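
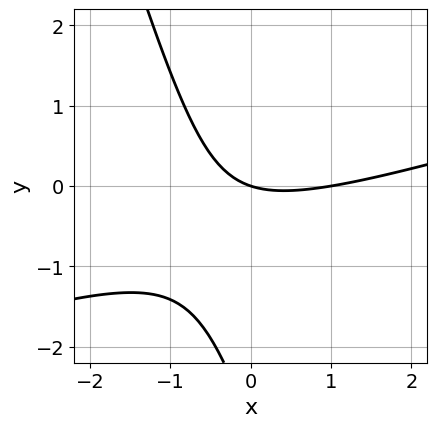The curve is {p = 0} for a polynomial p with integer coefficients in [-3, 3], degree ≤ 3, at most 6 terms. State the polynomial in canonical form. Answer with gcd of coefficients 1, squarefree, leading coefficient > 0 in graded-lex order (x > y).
x^2 - 3*x*y - y^2 - x - 3*y

The degree is 2 — no degree-1 curve has this shape.
From the visible intercepts: the x-axis gridline crossings are at x ∈ {0, 1}; one y-axis crossing is at y = 0.
The integer polynomial consistent with all of this is the stated p.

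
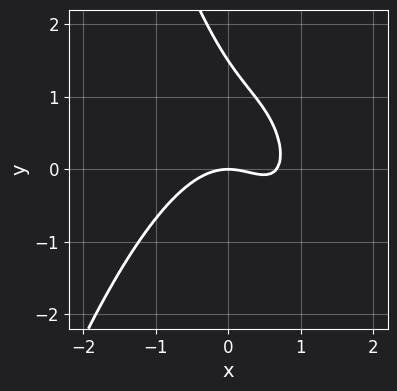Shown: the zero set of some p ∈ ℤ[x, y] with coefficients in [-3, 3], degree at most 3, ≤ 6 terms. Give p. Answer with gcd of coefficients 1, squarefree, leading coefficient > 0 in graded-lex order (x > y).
First, deg p = 3.
Next, reading off the gridlines: one x-axis crossing is at x = 0; it meets the y-axis at y = 0 (among the integer gridlines).
Finally, these observations pin down the coefficients.

3*x^3 - 2*x^2 + 3*x*y + 2*y^2 - 3*y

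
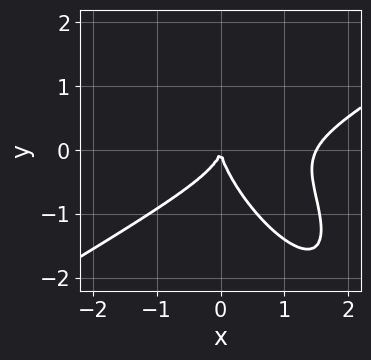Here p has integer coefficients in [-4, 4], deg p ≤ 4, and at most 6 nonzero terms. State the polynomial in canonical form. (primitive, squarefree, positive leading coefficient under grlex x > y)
2*x^3 - x^2*y - 3*x*y^2 - 2*y^3 - 3*x^2

1. deg p = 3. No degree-2 curve has this shape.
2. From the axis intercepts and sections: one y-axis crossing is at y = 0; it crosses the x-axis at the gridline x = 0.
3. Together with the visible shape, these determine p as stated.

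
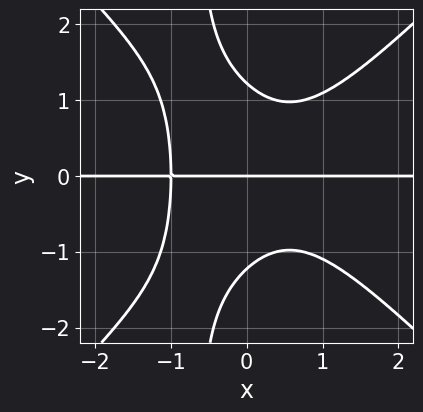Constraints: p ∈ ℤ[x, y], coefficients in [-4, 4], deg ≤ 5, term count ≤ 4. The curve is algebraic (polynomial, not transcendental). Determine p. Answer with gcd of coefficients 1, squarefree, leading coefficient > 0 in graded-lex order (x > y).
First, the degree is 4 — a generic line meets the curve in up to 4 points.
Then, checking where it meets the axes: every point of the x-axis in the box is on the curve; it meets the y-axis at y = 0 (among the integer gridlines).
Finally, assembling these constraints gives the stated polynomial.

3*x^3*y - 3*x*y^3 - 2*y^3 + 3*y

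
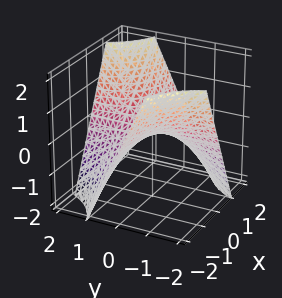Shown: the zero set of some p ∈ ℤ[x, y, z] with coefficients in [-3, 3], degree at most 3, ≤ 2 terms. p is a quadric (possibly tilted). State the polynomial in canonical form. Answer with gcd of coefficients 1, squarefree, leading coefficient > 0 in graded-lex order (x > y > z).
The degree is 2 — no degree-1 surface has this shape.
Observable constraints: every point of the x-axis in the box is on the surface; it meets the z-axis at z = 0 (among the integer gridlines).
Matching integer coefficients to the picture gives p.

x*y - z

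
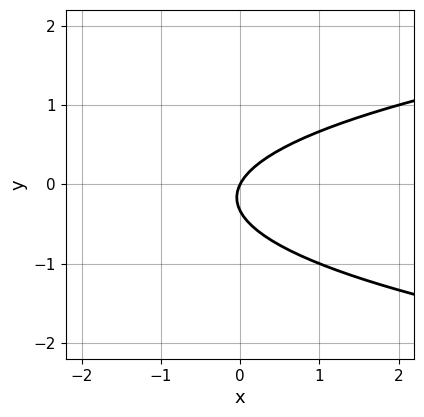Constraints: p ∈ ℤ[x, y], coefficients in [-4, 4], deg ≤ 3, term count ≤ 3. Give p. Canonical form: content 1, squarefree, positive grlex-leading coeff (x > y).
3*y^2 - 2*x + y

(a) deg p = 2.
(b) From the visible intercepts: it crosses the x-axis at the gridline x = 0; one y-axis crossing is at y = 0.
(c) Putting this together gives p.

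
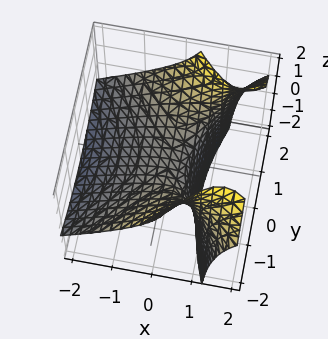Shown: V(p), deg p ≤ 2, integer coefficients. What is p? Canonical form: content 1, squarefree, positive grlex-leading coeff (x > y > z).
2*x^2 - 3*x*z - y^2 + 3*z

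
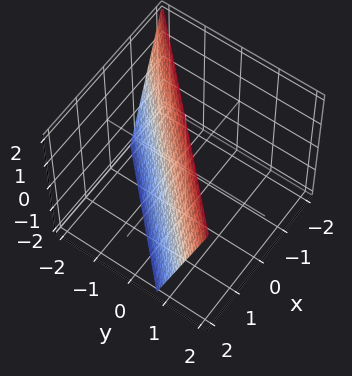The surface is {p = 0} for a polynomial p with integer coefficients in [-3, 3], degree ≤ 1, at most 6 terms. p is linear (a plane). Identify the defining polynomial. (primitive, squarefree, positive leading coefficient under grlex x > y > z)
3*x - 3*y + z - 2

1. The degree is 1 — every cross-section is a straight line — this is a plane.
2. Reading off the gridlines: one z-axis crossing is at z = 2.
3. These observations pin down the coefficients.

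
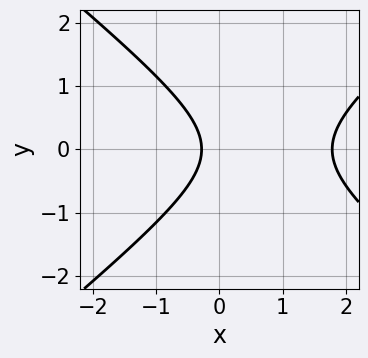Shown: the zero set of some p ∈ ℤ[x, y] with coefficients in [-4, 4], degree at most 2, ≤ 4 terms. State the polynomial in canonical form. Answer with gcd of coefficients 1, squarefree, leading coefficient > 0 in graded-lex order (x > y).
(a) deg p = 2.
(b) Symmetries: it's symmetric under y → −y, forcing even powers of y.
(c) From the visible intercepts: the curve avoids every integer y-axis point in the box.
(d) Putting this together gives p.

2*x^2 - 3*y^2 - 3*x - 1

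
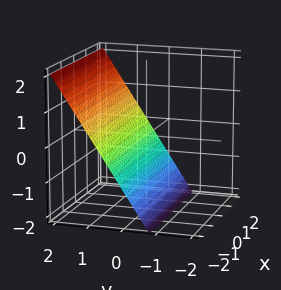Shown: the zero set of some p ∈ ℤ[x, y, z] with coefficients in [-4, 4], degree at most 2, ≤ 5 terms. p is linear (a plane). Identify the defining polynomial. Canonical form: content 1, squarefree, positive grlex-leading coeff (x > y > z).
3*y - 2*z - 2

First, the degree is 1 — every cross-section is a straight line — this is a plane.
Then, from the axis intercepts and sections: it crosses the z-axis at the gridline z = -1; no x-intercept at any integer in the box.
Finally, these observations pin down the coefficients.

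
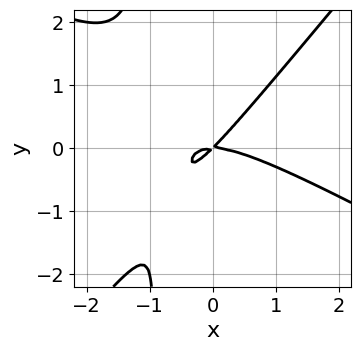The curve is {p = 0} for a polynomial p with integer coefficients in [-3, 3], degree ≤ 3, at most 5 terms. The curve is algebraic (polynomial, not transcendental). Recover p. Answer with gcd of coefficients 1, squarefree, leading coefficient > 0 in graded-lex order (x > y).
2*x^3 + 2*x^2*y - 3*x*y^2 + 3*x*y - 3*y^2

Degree: the shape is more complex than any degree-2 curve, so deg p = 3.
Checking where it meets the axes: one x-axis crossing is at x = 0; it meets the y-axis at y = 0 (among the integer gridlines).
The integer polynomial consistent with all of this is the stated p.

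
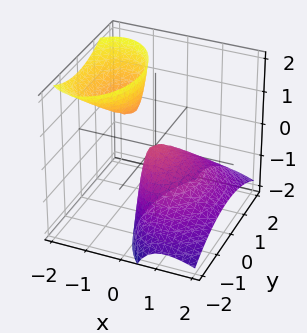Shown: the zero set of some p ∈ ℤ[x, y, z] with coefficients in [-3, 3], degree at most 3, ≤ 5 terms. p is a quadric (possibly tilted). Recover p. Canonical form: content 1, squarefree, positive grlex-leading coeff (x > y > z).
2*x^2 + 3*x*z + y^2 + z

First, the picture has 2 separate pieces. They look like related sheets of one shape, so recover p as a whole.
Next, deg p = 2. The shape is more complex than any degree-1 surface.
Then, from the axis intercepts and sections: it meets the y-axis at y = 0 (among the integer gridlines); one z-axis crossing is at z = 0; it crosses the x-axis at the gridline x = 0.
Finally, putting this together gives p.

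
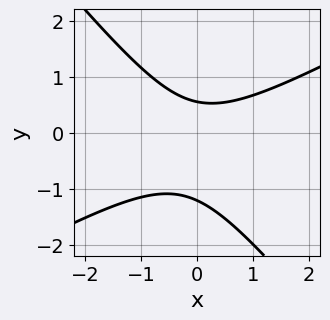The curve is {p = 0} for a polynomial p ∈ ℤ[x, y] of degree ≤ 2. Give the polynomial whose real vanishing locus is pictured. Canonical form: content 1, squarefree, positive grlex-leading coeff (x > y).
(a) deg p = 2. A generic line meets the curve in up to 2 points.
(b) From the axis intercepts and sections: no x-intercept at any integer in the box.
(c) Fitting integer coefficients to these (and the overall shape) gives p.

2*x^2 - 2*x*y - 3*y^2 - 2*y + 2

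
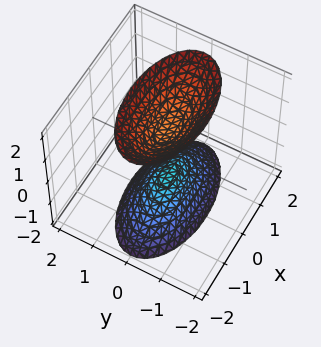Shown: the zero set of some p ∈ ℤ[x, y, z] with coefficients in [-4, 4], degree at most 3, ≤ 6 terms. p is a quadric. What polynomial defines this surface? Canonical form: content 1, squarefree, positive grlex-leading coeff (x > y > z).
x^2 + 3*y^2 - z^2 + 1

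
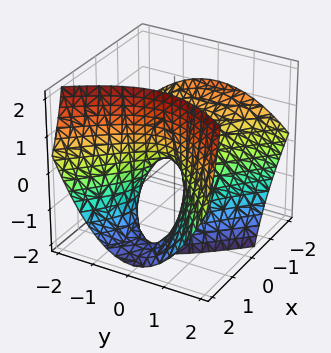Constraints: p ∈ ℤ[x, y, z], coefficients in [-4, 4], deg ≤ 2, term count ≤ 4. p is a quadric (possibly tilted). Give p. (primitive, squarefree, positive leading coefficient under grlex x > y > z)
2*x^2 + 3*x*z - 2*y^2 - 2*z

1. deg p = 2. A generic line meets the surface in up to 2 points.
2. From the visible intercepts: one z-axis crossing is at z = 0; it meets the x-axis at x = 0 (among the integer gridlines).
3. Together with the visible shape, these determine p as stated.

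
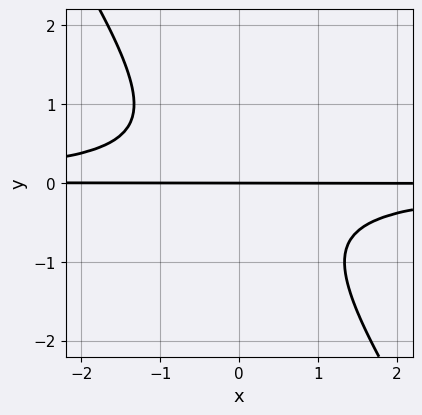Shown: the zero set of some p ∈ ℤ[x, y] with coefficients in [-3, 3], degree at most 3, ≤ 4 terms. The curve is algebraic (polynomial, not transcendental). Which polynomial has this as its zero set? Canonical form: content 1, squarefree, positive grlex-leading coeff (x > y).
3*x*y^2 + 2*y^3 + 2*y

1. deg p = 3. A generic line meets the curve in up to 3 points.
2. From the axis intercepts and sections: every point of the x-axis in the box is on the curve; it meets the y-axis at y = 0 (among the integer gridlines).
3. These observations pin down the coefficients.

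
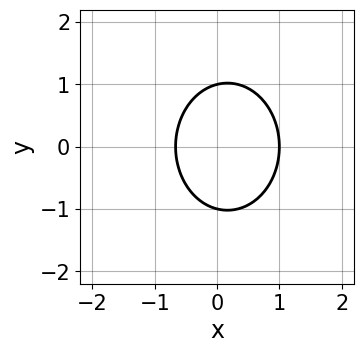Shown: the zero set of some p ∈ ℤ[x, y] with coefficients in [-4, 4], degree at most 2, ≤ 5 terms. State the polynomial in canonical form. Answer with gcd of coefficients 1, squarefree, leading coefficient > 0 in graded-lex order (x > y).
3*x^2 + 2*y^2 - x - 2

First, deg p = 2. A generic line meets the curve in up to 2 points.
Next, symmetries: mirror symmetry y ↦ −y ⇒ only even powers of y.
Next, checking where it meets the axes: among the integer gridlines, it crosses the y-axis at y ∈ {-1, 1}; one x-axis crossing is at x = 1.
Finally, putting this together gives p.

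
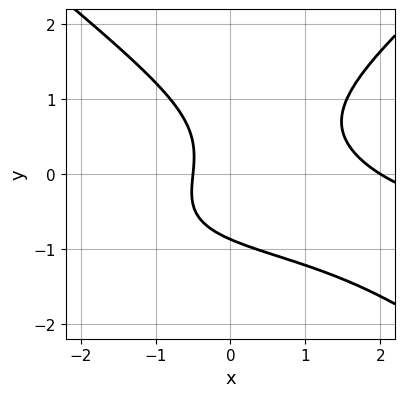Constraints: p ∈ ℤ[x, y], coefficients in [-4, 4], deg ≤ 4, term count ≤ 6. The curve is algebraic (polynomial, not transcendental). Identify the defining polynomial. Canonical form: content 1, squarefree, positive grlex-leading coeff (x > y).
2*x^2*y - 3*y^3 + 2*x^2 - 3*x - 2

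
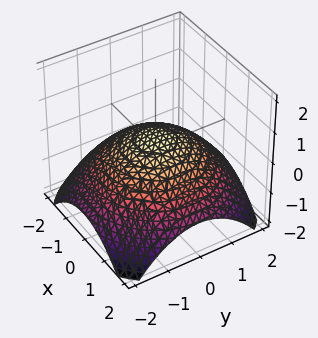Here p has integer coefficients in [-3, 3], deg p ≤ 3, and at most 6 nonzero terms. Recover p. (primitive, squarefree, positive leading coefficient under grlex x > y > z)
x^2 + y^2 + 3*z - 1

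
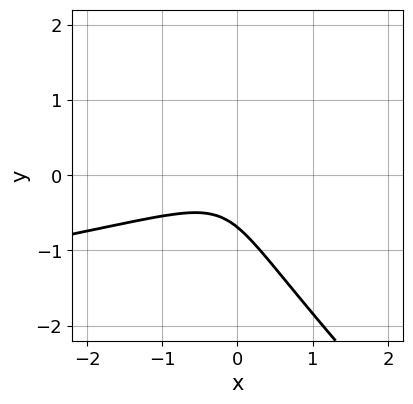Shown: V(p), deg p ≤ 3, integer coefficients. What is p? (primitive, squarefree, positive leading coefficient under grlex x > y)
First, deg p = 3. The shape is more complex than any degree-2 curve.
Then, from the axis intercepts and sections: no x-intercept at any integer in the box.
Finally, putting this together gives p.

3*x*y^2 + 3*y^3 + 2*x^2 - 3*x*y + 1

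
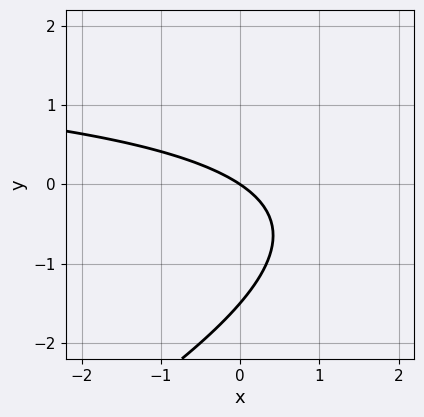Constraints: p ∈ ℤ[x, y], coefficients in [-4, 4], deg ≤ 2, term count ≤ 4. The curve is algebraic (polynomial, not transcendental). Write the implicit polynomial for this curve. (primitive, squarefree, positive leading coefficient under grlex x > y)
(a) The degree is 2 — no degree-1 curve has this shape.
(b) Reading off the gridlines: one y-axis crossing is at y = 0; it crosses the x-axis at the gridline x = 0.
(c) Fitting integer coefficients to these (and the overall shape) gives p.

x*y - 2*y^2 - 2*x - 3*y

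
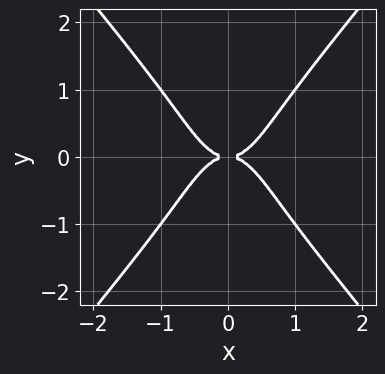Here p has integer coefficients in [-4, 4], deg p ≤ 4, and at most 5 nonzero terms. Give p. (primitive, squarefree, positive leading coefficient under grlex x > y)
deg p = 4. The shape is more complex than any degree-3 curve.
Symmetries: mirror symmetry x ↦ −x ⇒ only even powers of x; mirror symmetry y ↦ −y ⇒ only even powers of y.
Reading off the gridlines: it meets the y-axis at y = 0 (among the integer gridlines); it crosses the x-axis at the gridline x = 0.
Assembling these constraints gives the stated polynomial.

2*x^4 - y^4 - y^2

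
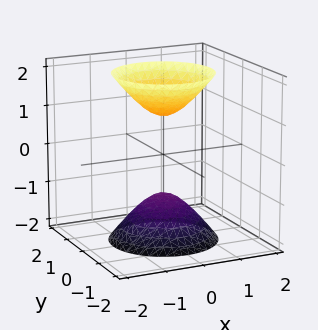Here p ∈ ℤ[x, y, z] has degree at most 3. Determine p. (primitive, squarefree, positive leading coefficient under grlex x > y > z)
2*x^2 + 2*y^2 - z^2 + 1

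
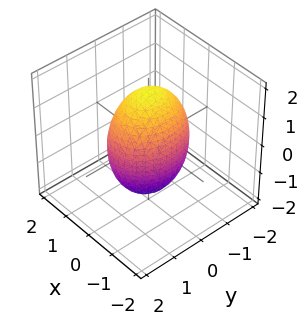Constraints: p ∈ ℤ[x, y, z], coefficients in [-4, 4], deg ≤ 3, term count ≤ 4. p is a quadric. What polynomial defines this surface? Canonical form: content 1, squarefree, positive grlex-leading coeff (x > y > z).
3*x^2 + 2*y^2 + z^2 - 3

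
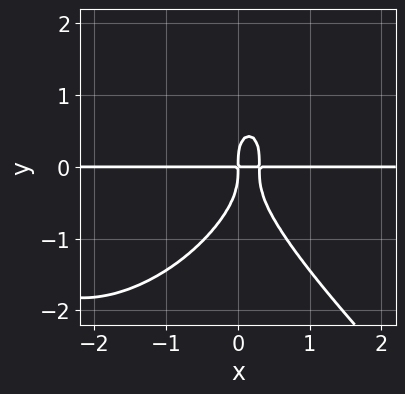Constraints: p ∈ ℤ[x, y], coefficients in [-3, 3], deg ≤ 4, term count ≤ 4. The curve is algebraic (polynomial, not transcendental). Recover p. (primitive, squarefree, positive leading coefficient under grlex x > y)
deg p = 4. The shape is more complex than any degree-3 curve.
Checking where it meets the axes: the visible x-axis segment lies entirely on the curve.
Together with the visible shape, these determine p as stated.

x^3*y + y^4 + 3*x^2*y - x*y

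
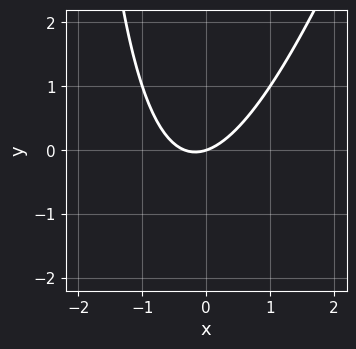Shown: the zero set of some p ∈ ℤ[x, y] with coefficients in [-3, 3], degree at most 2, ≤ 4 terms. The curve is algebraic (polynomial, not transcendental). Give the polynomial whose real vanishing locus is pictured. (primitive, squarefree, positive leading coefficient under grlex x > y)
3*x^2 - x*y + x - 3*y

1. deg p = 2. No degree-1 curve has this shape.
2. Reading off the gridlines: one x-axis crossing is at x = 0; it meets the y-axis at y = 0 (among the integer gridlines).
3. These observations pin down the coefficients.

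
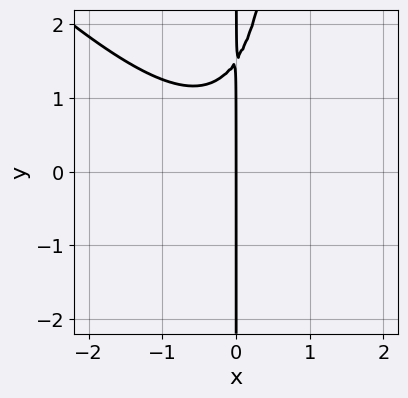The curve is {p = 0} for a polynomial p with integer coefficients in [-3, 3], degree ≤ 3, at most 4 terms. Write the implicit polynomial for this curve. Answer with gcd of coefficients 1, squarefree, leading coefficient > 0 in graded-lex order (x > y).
2*x^3 + 2*x^2*y - 2*x*y + 3*x

Degree: no degree-2 curve has this shape, so deg p = 3.
From the axis intercepts and sections: one x-axis crossing is at x = 0; the visible y-axis segment lies entirely on the curve.
The integer polynomial consistent with all of this is the stated p.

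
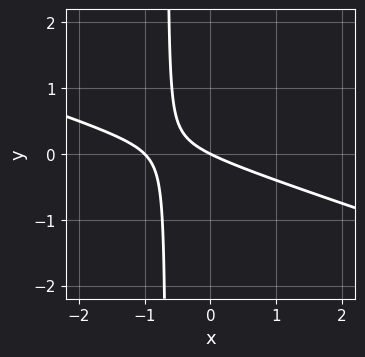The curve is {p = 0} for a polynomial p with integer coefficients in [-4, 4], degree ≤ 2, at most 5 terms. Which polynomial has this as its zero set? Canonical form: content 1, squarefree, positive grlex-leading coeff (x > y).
x^2 + 3*x*y + x + 2*y

First, the degree is 2 — no degree-1 curve has this shape.
Next, observable constraints: it crosses the y-axis at the gridline y = 0; the x-axis gridline crossings are at x ∈ {-1, 0}.
Finally, solving for integer coefficients yields p as stated.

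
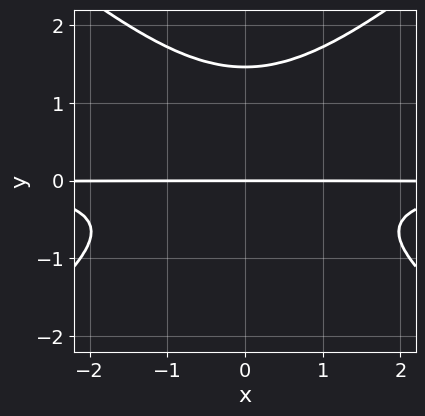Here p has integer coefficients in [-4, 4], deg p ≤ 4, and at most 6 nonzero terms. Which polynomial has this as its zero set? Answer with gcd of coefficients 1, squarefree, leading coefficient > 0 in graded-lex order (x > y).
2*x^2*y^2 - 3*y^4 + 3*y^3 + 3*y

First, the degree is 4 — the shape is more complex than any degree-3 curve.
Then, symmetries: it's symmetric under x → −x, forcing even powers of x.
Next, observable constraints: every point of the x-axis in the box is on the curve; one y-axis crossing is at y = 0.
Finally, solving for integer coefficients yields p as stated.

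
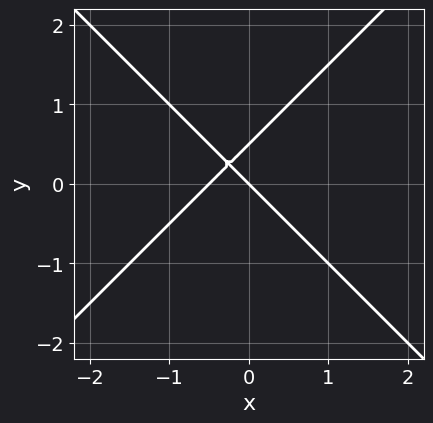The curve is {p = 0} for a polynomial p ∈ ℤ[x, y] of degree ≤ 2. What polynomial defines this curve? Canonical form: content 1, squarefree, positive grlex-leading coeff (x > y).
2*x^2 - 2*y^2 + x + y

(a) deg p = 2.
(b) Against the integer gridlines: one y-axis crossing is at y = 0; it meets the x-axis at x = 0 (among the integer gridlines).
(c) Matching integer coefficients to the picture gives p.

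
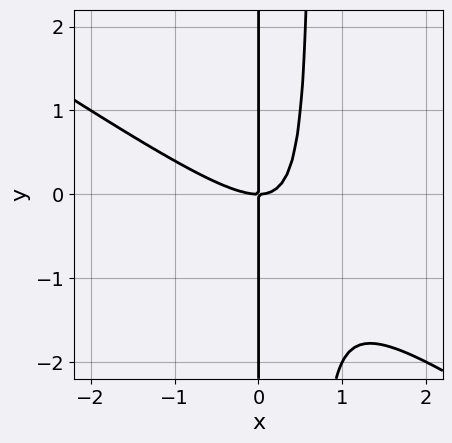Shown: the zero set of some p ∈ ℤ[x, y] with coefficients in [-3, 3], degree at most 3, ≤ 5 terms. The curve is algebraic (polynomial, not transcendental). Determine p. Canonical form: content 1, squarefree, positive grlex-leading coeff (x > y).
2*x^3 + 3*x^2*y - 2*x*y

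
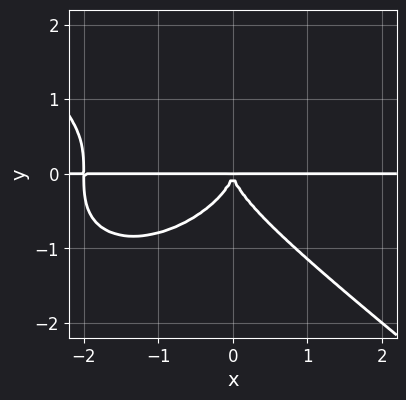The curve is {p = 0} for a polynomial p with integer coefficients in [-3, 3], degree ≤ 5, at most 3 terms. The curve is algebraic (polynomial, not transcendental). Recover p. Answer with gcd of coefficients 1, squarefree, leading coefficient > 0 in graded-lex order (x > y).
First, degree: no degree-3 curve has this shape, so deg p = 4.
Then, checking where it meets the axes: every point of the x-axis in the box is on the curve.
Finally, matching integer coefficients to the picture gives p.

x^3*y + 2*y^4 + 2*x^2*y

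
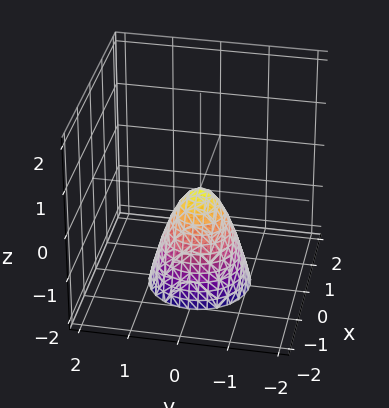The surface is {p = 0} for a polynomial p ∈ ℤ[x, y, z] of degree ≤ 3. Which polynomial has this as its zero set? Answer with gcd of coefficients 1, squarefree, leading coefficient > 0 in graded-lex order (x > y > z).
First, degree: a paraboloid; a quadric, so deg p = 2.
Next, symmetry: the z-axis is an axis of rotation, so x and y enter only as x² + y².
Then, from the visible intercepts: a circular section at z = -2 has radius exactly 1; it meets the y-axis at y = 0 (among the integer gridlines); it crosses the z-axis at the gridline z = 0; it meets the x-axis at x = 0 (among the integer gridlines).
Finally, solving for integer coefficients yields p as stated.

2*x^2 + 2*y^2 + z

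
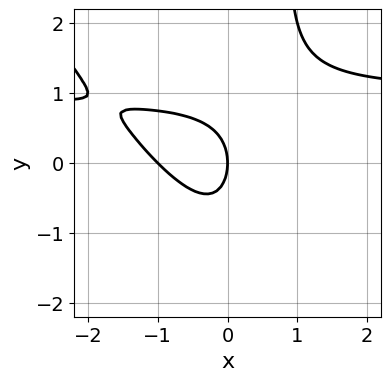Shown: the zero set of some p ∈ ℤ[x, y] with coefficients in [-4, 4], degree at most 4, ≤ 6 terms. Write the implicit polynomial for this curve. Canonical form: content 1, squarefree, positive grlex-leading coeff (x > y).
3*x^2*y + 2*x*y^2 - 3*x^2 - 2*y^2 - 3*x

First, deg p = 3. No degree-2 curve has this shape.
Next, checking where it meets the axes: it crosses the y-axis at the gridline y = 0; the x-axis gridline crossings are at x ∈ {-1, 0}.
Finally, the integer polynomial consistent with all of this is the stated p.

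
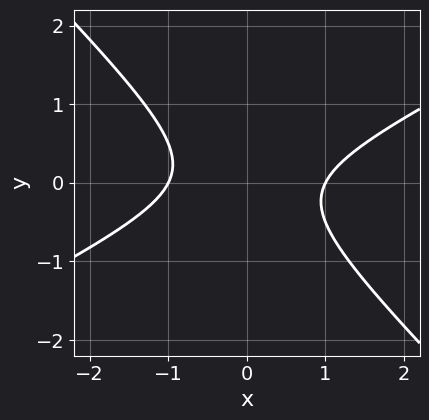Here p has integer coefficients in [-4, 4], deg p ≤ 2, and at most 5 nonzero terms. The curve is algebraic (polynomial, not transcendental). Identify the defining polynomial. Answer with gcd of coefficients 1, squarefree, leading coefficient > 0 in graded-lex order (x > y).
x^2 - x*y - 2*y^2 - 1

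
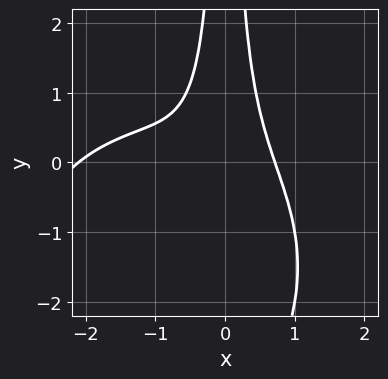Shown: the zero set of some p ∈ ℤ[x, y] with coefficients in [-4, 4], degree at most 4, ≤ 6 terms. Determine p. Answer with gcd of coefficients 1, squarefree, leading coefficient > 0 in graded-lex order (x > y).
x^4 + x^2*y^2 + 2*x^3 + 3*x^2*y - 1

The degree is 4 — the shape is more complex than any degree-3 curve.
Against the integer gridlines: the curve avoids every integer y-axis point in the box.
These observations pin down the coefficients.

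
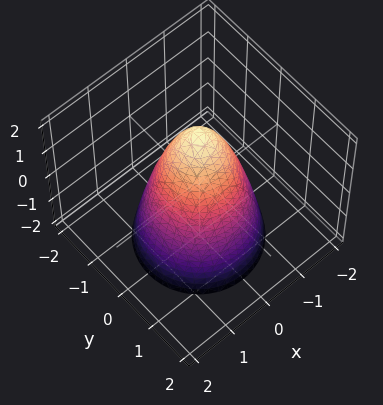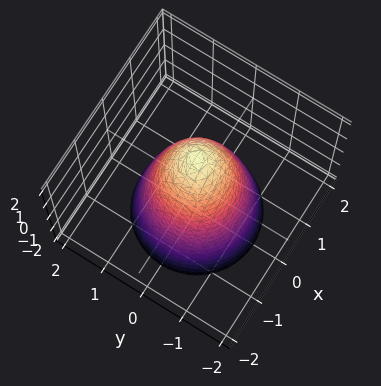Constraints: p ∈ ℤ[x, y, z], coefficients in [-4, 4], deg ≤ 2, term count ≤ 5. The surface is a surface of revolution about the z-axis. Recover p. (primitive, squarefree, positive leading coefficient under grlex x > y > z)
2*x^2 + 2*y^2 + z - 2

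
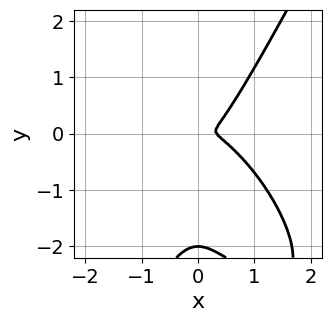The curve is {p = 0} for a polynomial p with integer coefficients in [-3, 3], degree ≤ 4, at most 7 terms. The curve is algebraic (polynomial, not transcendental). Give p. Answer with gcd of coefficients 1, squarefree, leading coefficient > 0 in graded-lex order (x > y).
3*x^3 + 2*x^2*y - y^3 - x^2 - 2*y^2

(a) Degree: the shape is more complex than any degree-2 curve, so deg p = 3.
(b) From the axis intercepts and sections: one y-axis crossing is at y = -2.
(c) Matching integer coefficients to the picture gives p.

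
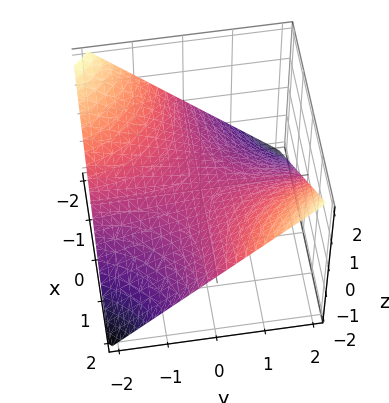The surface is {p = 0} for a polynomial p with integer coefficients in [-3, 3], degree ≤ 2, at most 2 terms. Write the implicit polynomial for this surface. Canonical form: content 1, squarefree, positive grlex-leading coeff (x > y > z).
x*y - 2*z

First, deg p = 2.
Then, from the axis intercepts and sections: the visible x-axis segment lies entirely on the surface; every point of the y-axis in the box is on the surface; it crosses the z-axis at the gridline z = 0.
Finally, putting this together gives p.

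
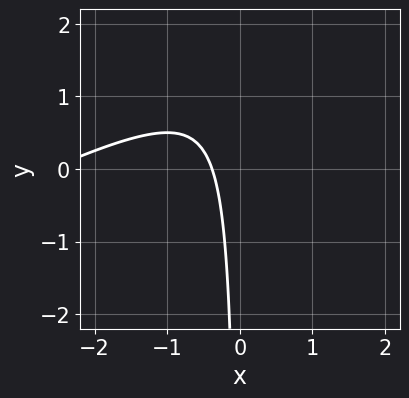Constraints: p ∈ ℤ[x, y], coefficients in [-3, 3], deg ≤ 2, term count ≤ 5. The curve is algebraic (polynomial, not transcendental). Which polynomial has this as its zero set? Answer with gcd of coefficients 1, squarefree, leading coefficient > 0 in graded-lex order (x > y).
x^2 - 2*x*y + 3*x + 1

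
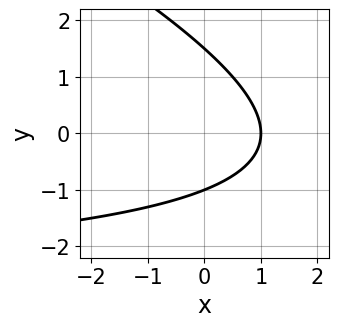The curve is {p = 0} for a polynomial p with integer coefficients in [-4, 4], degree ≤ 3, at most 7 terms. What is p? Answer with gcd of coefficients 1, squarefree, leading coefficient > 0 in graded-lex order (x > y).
First, degree: the shape is more complex than any degree-1 curve, so deg p = 2.
Then, from the axis intercepts and sections: it meets the y-axis at y = -1 (among the integer gridlines); it crosses the x-axis at the gridline x = 1.
Finally, together with the visible shape, these determine p as stated.

x*y + 2*y^2 + 3*x - y - 3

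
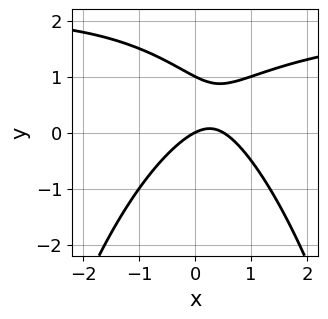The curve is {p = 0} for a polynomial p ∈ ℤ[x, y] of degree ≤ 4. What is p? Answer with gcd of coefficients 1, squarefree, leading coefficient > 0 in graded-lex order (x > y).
First, deg p = 3.
Then, checking where it meets the axes: among the integer gridlines, it crosses the y-axis at y ∈ {0, 1}; one x-axis crossing is at x = 0.
Finally, fitting integer coefficients to these (and the overall shape) gives p.

x^2*y - 2*x^2 + 2*y^2 + x - 2*y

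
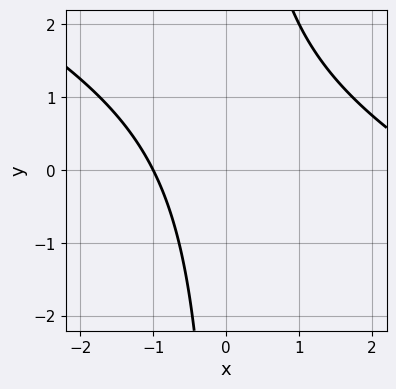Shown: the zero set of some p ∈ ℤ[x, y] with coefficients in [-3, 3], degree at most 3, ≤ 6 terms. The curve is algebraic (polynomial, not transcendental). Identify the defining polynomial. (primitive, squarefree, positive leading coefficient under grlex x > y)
x^2 + 2*x*y - 2*x - 3

(a) Degree: no degree-1 curve has this shape, so deg p = 2.
(b) Against the integer gridlines: one x-axis crossing is at x = -1; no y-intercept at any integer in the box.
(c) Fitting integer coefficients to these (and the overall shape) gives p.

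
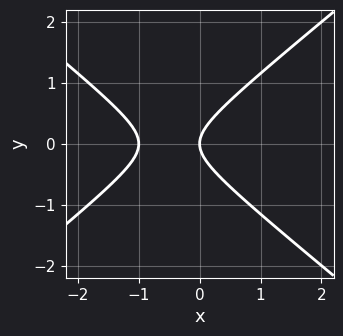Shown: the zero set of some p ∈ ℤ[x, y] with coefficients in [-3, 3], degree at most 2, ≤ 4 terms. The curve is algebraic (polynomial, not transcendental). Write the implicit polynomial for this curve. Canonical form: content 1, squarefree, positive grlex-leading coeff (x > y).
The degree is 2 — the shape is more complex than any degree-1 curve.
Symmetries: it's symmetric under y → −y, forcing even powers of y.
From the visible intercepts: the x-axis gridline crossings are at x ∈ {-1, 0}; it crosses the y-axis at the gridline y = 0.
Matching integer coefficients to the picture gives p.

2*x^2 - 3*y^2 + 2*x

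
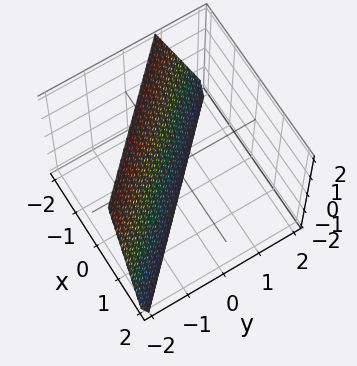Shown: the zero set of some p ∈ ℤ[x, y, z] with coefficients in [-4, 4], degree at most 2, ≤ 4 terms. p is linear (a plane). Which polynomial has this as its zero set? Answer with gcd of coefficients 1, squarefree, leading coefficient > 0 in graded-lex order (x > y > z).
3*x + 3*y + z + 2

1. The degree is 1 — the surface is flat (a plane).
2. Reading off the gridlines: it meets the z-axis at z = -2 (among the integer gridlines).
3. Together with the visible shape, these determine p as stated.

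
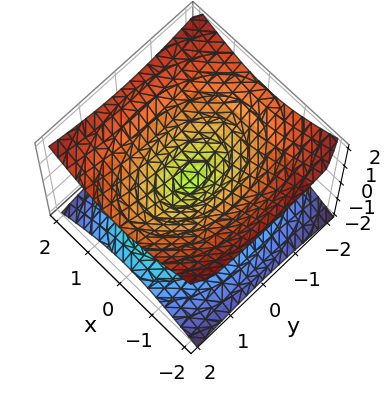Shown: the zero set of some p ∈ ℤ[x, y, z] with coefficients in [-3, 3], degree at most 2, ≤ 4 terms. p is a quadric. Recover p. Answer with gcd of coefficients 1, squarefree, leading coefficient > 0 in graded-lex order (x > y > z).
1. The degree is 2 — two nappes meeting at a single point; a quadric.
2. Symmetries: it's symmetric under x → −x, forcing even powers of x; the y ↦ −y reflection is a symmetry, so y appears only in even powers; it's symmetric under z → −z, forcing even powers of z.
3. Against the integer gridlines: one x-axis crossing is at x = 0; it meets the y-axis at y = 0 (among the integer gridlines); it crosses the z-axis at the gridline z = 0.
4. Solving for integer coefficients yields p as stated.

2*x^2 + y^2 - 3*z^2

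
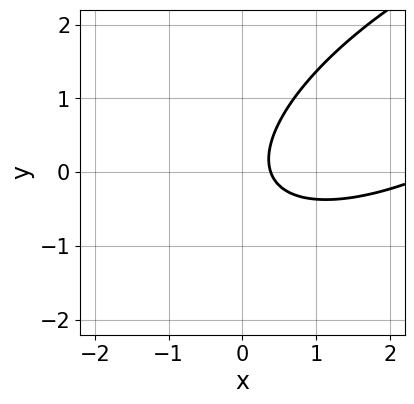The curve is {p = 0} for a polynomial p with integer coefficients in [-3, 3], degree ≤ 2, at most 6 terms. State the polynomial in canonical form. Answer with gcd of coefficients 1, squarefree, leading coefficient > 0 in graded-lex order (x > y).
First, the degree is 2 — the shape is more complex than any degree-1 curve.
Then, reading off the gridlines: it misses every integer gridline on the y-axis.
Finally, assembling these constraints gives the stated polynomial.

x^2 - 2*x*y + 2*y^2 - 3*x + 1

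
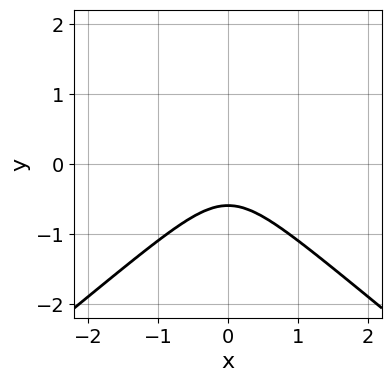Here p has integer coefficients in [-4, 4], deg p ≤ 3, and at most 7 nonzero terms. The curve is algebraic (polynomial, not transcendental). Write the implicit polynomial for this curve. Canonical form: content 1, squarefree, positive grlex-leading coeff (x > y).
2*x^2*y - 3*y^3 - 2*x^2 + y^2 - 1

(a) deg p = 3. No degree-2 curve has this shape.
(b) Symmetries: the x ↦ −x reflection is a symmetry, so x appears only in even powers.
(c) From the visible intercepts: it misses every integer gridline on the x-axis.
(d) Assembling these constraints gives the stated polynomial.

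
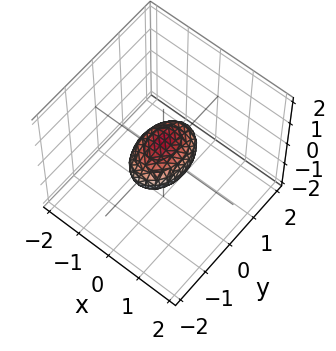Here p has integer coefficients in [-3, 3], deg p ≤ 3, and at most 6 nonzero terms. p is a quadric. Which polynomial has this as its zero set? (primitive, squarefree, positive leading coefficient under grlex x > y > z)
2*x^2 + y^2 + 2*z^2 - 1

1. The degree is 2 — a closed, bounded, convex surface; a quadric.
2. Symmetries: mirror symmetry x ↦ −x ⇒ only even powers of x; the y ↦ −y reflection is a symmetry, so y appears only in even powers; the z ↦ −z reflection is a symmetry, so z appears only in even powers.
3. Against the integer gridlines: the y-axis gridline crossings are at y ∈ {-1, 1}.
4. These observations pin down the coefficients.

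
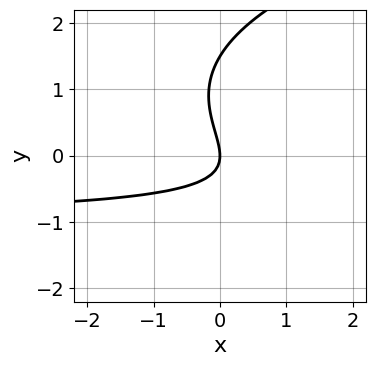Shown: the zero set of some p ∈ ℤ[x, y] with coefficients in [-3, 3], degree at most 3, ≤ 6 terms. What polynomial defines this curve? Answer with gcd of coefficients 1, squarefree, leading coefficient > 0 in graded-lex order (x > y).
(a) Degree: no degree-2 curve has this shape, so deg p = 3.
(b) From the axis intercepts and sections: one y-axis crossing is at y = 0; it crosses the x-axis at the gridline x = 0.
(c) Together with the visible shape, these determine p as stated.

2*y^3 - 3*x*y - 3*y^2 - 3*x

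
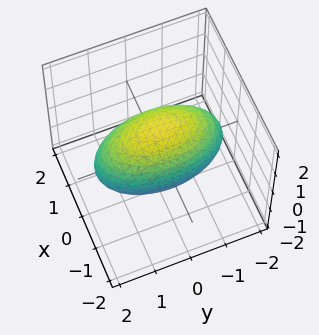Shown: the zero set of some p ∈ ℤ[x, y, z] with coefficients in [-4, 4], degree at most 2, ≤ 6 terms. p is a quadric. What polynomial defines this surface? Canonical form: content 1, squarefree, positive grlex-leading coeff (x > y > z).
First, degree: a closed, bounded, convex surface; a quadric, so deg p = 2.
Next, symmetries: it's symmetric under y → −y, forcing even powers of y; mirror symmetry z ↦ −z ⇒ only even powers of z; mirror symmetry x ↦ −x ⇒ only even powers of x.
Then, reading off the gridlines: the x-axis gridline crossings are at x ∈ {-1, 1}.
Finally, the integer polynomial consistent with all of this is the stated p.

3*x^2 + y^2 + 2*z^2 - 3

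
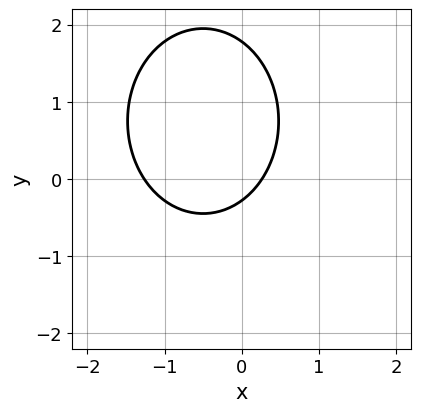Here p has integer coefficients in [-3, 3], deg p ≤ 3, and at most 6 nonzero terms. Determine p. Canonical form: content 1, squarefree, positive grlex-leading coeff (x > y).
3*x^2 + 2*y^2 + 3*x - 3*y - 1

First, the degree is 2 — no degree-1 curve has this shape.
Finally, putting this together gives p.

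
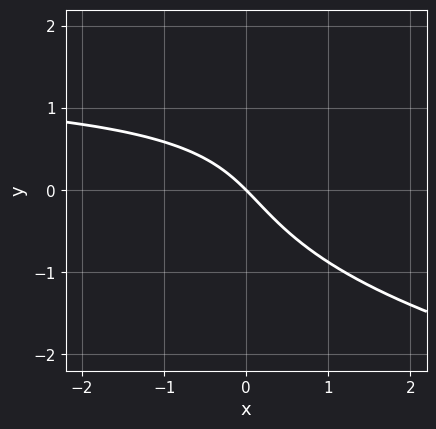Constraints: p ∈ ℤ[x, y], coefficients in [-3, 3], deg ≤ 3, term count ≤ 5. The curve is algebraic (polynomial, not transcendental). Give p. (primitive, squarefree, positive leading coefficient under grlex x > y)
2*y^3 - 2*x*y - y^2 + 3*x + 3*y

1. The degree is 3 — no degree-2 curve has this shape.
2. Observable constraints: one x-axis crossing is at x = 0; one y-axis crossing is at y = 0.
3. Fitting integer coefficients to these (and the overall shape) gives p.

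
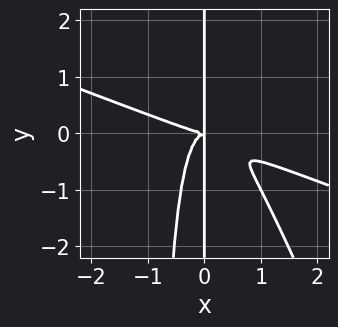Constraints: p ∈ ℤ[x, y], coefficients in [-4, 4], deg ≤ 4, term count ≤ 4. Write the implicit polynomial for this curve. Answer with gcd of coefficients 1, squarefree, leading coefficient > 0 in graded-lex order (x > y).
x^4 + 3*x^3*y + x^2*y^2 + x*y^2

First, the degree is 4 — the shape is more complex than any degree-3 curve.
Then, from the axis intercepts and sections: every point of the y-axis in the box is on the curve.
Finally, assembling these constraints gives the stated polynomial.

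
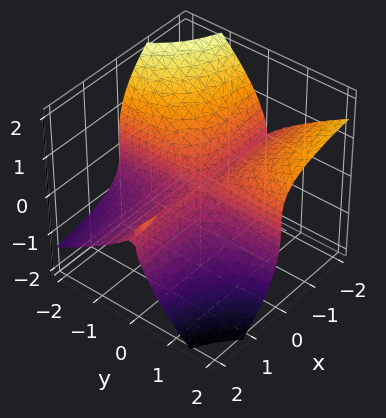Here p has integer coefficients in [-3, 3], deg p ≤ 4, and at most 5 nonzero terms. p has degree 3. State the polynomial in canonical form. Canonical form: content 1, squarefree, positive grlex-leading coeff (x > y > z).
x*y^2 - x*y*z + z^3

First, the picture has 2 separate pieces. Treating them together as one polynomial.
Next, the degree is 3 — a generic line meets the surface in up to 3 points.
Next, from the axis intercepts and sections: every point of the y-axis in the box is on the surface; the visible x-axis segment lies entirely on the surface.
Finally, fitting integer coefficients to these (and the overall shape) gives p.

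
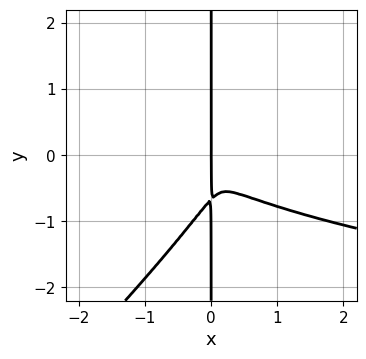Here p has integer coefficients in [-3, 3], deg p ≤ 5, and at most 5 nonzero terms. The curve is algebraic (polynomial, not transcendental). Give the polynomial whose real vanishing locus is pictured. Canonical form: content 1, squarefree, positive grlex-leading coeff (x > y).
(a) deg p = 4. The shape is more complex than any degree-3 curve.
(b) Against the integer gridlines: it meets the x-axis at x = 0 (among the integer gridlines); the visible y-axis segment lies entirely on the curve.
(c) Together with the visible shape, these determine p as stated.

3*x^2*y^2 - 3*x*y^3 - 2*x^3 - 2*x*y^2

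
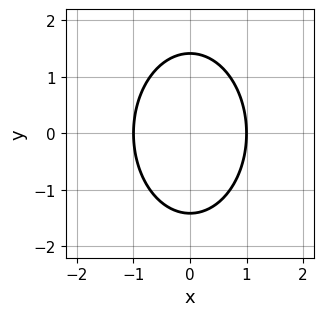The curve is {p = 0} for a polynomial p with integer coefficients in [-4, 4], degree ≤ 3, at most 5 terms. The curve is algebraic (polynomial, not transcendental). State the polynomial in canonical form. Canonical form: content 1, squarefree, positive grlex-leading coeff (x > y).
First, degree: the shape is more complex than any degree-1 curve, so deg p = 2.
Next, symmetries: the x ↦ −x reflection is a symmetry, so x appears only in even powers; it's symmetric under y → −y, forcing even powers of y.
Then, from the axis intercepts and sections: the x-axis gridline crossings are at x ∈ {-1, 1}.
Finally, putting this together gives p.

2*x^2 + y^2 - 2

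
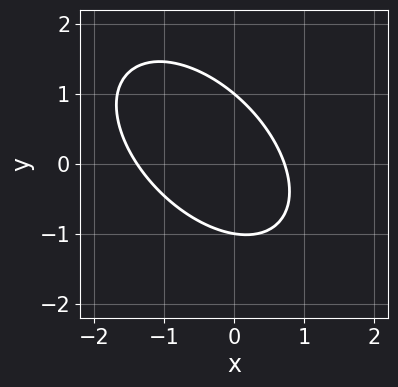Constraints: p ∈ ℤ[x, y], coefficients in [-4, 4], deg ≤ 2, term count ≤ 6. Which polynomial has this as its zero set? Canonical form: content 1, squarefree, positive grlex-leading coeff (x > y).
deg p = 2.
Reading off the gridlines: among the integer gridlines, it crosses the y-axis at y ∈ {-1, 1}.
Fitting integer coefficients to these (and the overall shape) gives p.

3*x^2 + 3*x*y + 3*y^2 + 2*x - 3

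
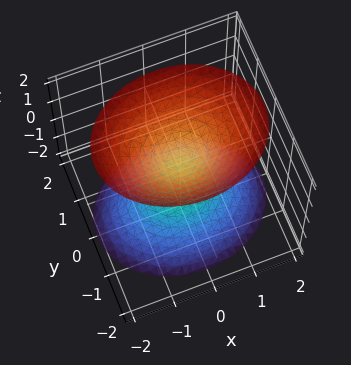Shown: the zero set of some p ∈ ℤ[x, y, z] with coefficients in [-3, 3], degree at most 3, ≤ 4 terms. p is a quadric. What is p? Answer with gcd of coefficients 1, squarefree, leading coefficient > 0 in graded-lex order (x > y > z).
First, there are 2 components. They look like related sheets of one shape, so recover p as a whole.
Then, deg p = 2. Two separate bowl-shaped sheets opening away from each other; a quadric.
Then, symmetries: the y ↦ −y reflection is a symmetry, so y appears only in even powers; it's symmetric under z → −z, forcing even powers of z; it's symmetric under x → −x, forcing even powers of x.
Then, from the axis intercepts and sections: the surface avoids every integer x-axis point in the box; no y-intercept at any integer in the box.
Finally, fitting integer coefficients to these (and the overall shape) gives p.

2*x^2 + 3*y^2 - 2*z^2 + 1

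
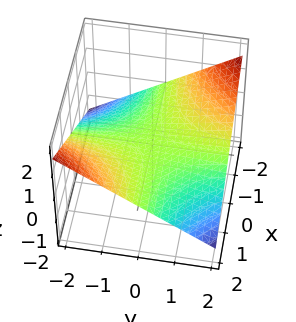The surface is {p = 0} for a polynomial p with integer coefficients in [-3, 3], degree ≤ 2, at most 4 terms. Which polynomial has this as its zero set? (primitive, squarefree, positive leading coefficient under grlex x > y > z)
x*y + 3*z

deg p = 2. A hyperbolic paraboloid; a quadric.
Against the integer gridlines: one z-axis crossing is at z = 0; the visible y-axis segment lies entirely on the surface; every point of the x-axis in the box is on the surface.
Solving for integer coefficients yields p as stated.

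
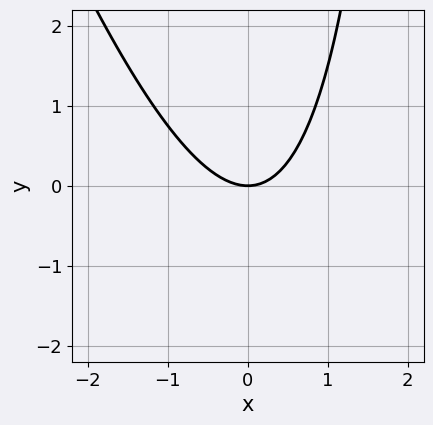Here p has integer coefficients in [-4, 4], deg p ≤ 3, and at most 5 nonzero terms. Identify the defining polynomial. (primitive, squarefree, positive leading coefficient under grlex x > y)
3*x^2 + x*y - 3*y

(a) deg p = 2.
(b) From the axis intercepts and sections: it crosses the x-axis at the gridline x = 0; it crosses the y-axis at the gridline y = 0.
(c) Assembling these constraints gives the stated polynomial.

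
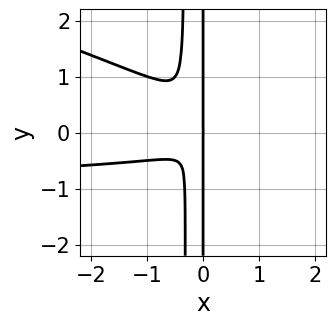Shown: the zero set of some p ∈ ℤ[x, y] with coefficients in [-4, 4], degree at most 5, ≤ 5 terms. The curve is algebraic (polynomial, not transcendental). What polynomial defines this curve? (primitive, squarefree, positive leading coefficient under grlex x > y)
First, deg p = 4.
Next, observable constraints: one x-axis crossing is at x = 0; every point of the y-axis in the box is on the curve.
Finally, these observations pin down the coefficients.

x^3*y + 3*x^2*y^2 + x^3 + x*y^2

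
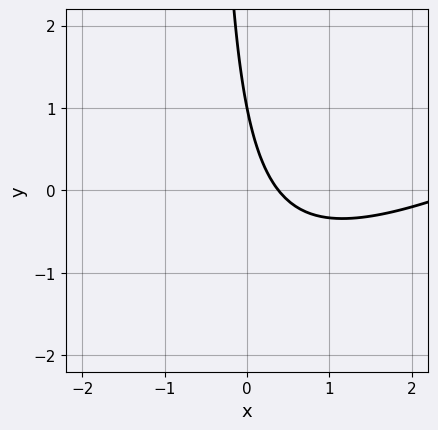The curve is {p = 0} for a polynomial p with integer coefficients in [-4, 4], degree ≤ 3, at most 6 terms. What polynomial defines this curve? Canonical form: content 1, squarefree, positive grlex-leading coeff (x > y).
(a) deg p = 2. No degree-1 curve has this shape.
(b) From the axis intercepts and sections: it meets the y-axis at y = 1 (among the integer gridlines).
(c) Solving for integer coefficients yields p as stated.

x^2 - 2*x*y - 3*x - y + 1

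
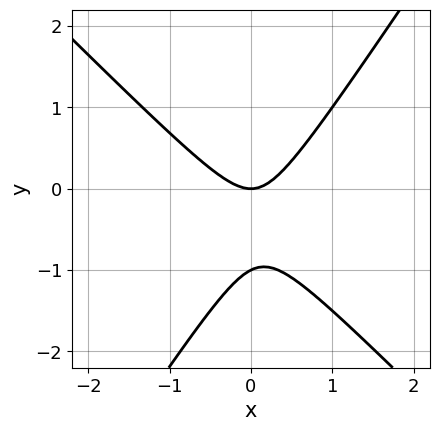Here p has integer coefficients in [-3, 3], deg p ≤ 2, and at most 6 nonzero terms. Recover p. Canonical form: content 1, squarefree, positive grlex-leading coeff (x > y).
The degree is 2 — a generic line meets the curve in up to 2 points.
Checking where it meets the axes: it crosses the x-axis at the gridline x = 0; the y-axis gridline crossings are at y ∈ {-1, 0}.
Solving for integer coefficients yields p as stated.

3*x^2 + x*y - 2*y^2 - 2*y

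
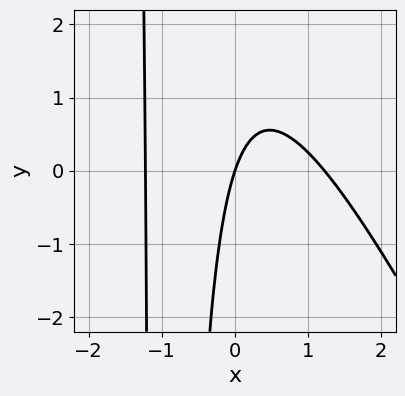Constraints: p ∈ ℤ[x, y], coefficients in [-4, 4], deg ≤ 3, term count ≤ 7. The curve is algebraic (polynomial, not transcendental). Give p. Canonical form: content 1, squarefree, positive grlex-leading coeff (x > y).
2*x^3 + x^2*y + 2*x*y - 3*x + y

(a) deg p = 3.
(b) Checking where it meets the axes: it meets the y-axis at y = 0 (among the integer gridlines); it meets the x-axis at x = 0 (among the integer gridlines).
(c) Together with the visible shape, these determine p as stated.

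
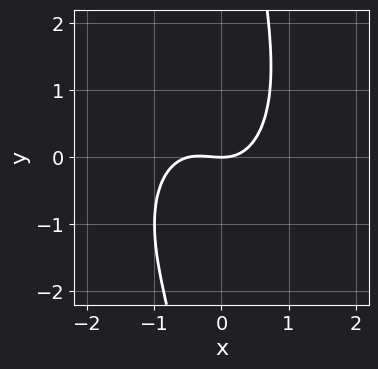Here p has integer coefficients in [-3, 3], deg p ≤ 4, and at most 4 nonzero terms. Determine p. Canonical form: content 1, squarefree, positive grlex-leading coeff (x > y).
2*x^3 + x*y^2 + x^2 - 2*y

Degree: no degree-2 curve has this shape, so deg p = 3.
Reading off the gridlines: it meets the y-axis at y = 0 (among the integer gridlines); it meets the x-axis at x = 0 (among the integer gridlines).
Solving for integer coefficients yields p as stated.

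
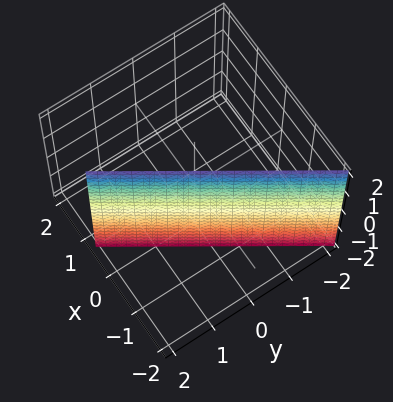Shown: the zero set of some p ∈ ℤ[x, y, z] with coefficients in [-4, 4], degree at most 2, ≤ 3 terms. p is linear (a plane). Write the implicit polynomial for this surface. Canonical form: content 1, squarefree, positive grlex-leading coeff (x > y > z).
(a) deg p = 1. Every cross-section is a straight line — this is a plane.
(b) Checking where it meets the axes: it crosses the y-axis at the gridline y = 1; it misses every integer gridline on the z-axis.
(c) These observations pin down the coefficients.

3*x - 2*y + 2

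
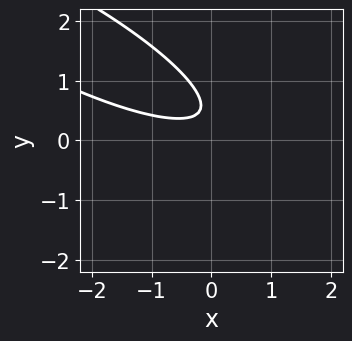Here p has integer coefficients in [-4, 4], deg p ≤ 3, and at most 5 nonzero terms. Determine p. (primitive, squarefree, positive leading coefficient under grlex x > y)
1. deg p = 2. The shape is more complex than any degree-1 curve.
2. From the axis intercepts and sections: no x-intercept at any integer in the box; it misses every integer gridline on the y-axis.
3. Matching integer coefficients to the picture gives p.

x^2 + 3*x*y + 3*y^2 - 3*y + 1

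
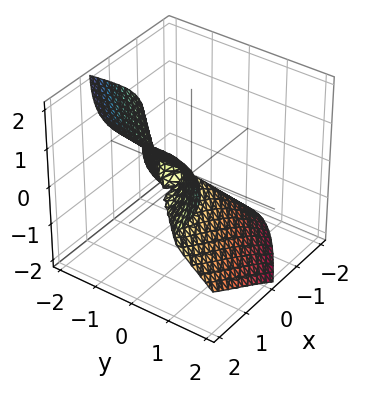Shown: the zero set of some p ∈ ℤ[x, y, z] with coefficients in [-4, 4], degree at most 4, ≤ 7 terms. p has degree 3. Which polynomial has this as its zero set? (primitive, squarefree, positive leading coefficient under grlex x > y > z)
2*x*y^2 + 3*x*z^2 - 2*y^3 - 3*z^3 - 2*y^2

1. Degree: no degree-2 surface has this shape, so deg p = 3.
2. Checking where it meets the axes: the y-axis gridline crossings are at y ∈ {-1, 0}; every point of the x-axis in the box is on the surface.
3. Putting this together gives p.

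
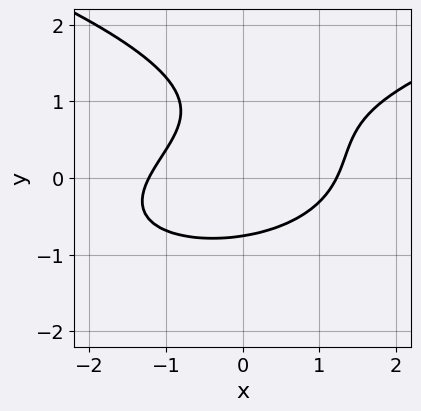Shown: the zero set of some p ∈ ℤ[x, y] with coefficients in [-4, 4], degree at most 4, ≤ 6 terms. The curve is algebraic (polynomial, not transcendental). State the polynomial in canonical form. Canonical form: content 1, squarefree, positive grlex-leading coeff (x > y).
3*y^3 - 2*x^2 + 2*x*y - 3*y^2 + 3

(a) Degree: no degree-2 curve has this shape, so deg p = 3.
(b) Putting this together gives p.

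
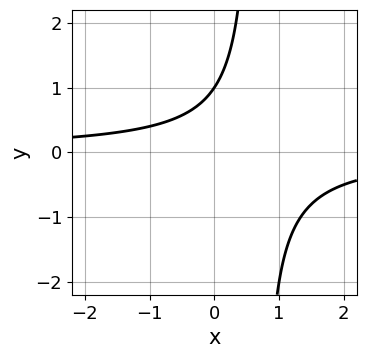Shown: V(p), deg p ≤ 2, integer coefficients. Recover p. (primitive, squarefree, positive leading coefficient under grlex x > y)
3*x*y - 2*y + 2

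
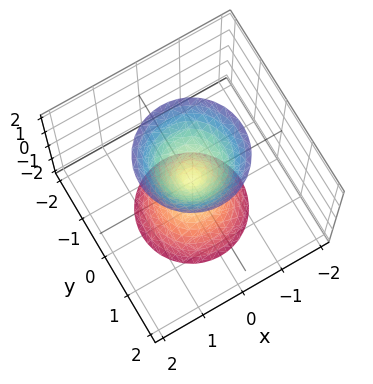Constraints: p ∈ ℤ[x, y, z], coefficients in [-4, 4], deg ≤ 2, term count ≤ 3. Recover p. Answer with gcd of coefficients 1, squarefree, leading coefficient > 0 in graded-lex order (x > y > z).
3*x^2 + 3*y^2 - z^2

I count 2 distinct pieces. They look like related sheets of one shape, so recover p as a whole.
The degree is 2 — a double cone through the origin; a quadric.
Symmetries: rotational symmetry about the z-axis ⇒ p depends on x, y only through x² + y²; mirror symmetry z ↦ −z ⇒ only even powers of z.
From the visible intercepts: it crosses the x-axis at the gridline x = 0; one y-axis crossing is at y = 0; a circular section at z = 1 has radius between 0 and 1.
The integer polynomial consistent with all of this is the stated p.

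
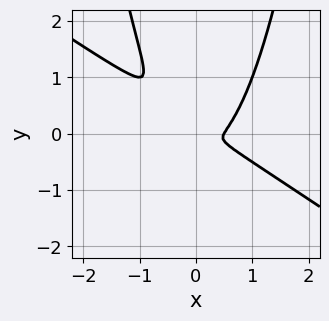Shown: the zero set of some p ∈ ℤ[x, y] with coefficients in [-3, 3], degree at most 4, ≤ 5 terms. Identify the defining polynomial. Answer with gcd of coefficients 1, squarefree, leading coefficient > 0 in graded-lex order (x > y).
2*x^3 + 3*x^2*y - x^2 - 2*x*y - 2*y^2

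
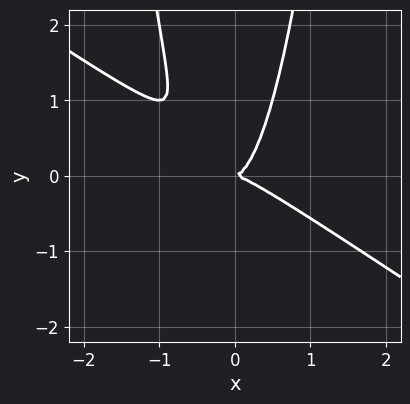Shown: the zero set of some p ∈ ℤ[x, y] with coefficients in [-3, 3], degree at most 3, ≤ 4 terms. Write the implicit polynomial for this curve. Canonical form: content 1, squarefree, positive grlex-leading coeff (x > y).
2*x^3 + 3*x^2*y - y^2

(a) The degree is 3 — the shape is more complex than any degree-2 curve.
(b) Against the integer gridlines: one x-axis crossing is at x = 0; one y-axis crossing is at y = 0.
(c) These observations pin down the coefficients.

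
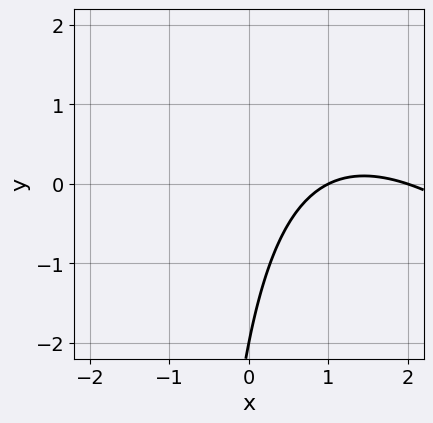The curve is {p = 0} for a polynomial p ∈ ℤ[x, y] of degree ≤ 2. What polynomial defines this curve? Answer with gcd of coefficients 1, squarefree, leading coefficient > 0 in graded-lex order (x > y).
First, deg p = 2. A generic line meets the curve in up to 2 points.
Next, checking where it meets the axes: among the integer gridlines, it crosses the x-axis at x ∈ {1, 2}; one y-axis crossing is at y = -2.
Finally, solving for integer coefficients yields p as stated.

x^2 + x*y - 3*x + y + 2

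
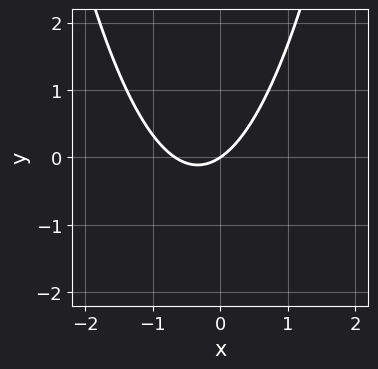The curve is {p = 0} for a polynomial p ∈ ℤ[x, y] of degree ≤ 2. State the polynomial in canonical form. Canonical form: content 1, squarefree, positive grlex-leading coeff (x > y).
3*x^2 + 2*x - 3*y

1. The degree is 2 — the shape is more complex than any degree-1 curve.
2. Against the integer gridlines: one x-axis crossing is at x = 0; one y-axis crossing is at y = 0.
3. Together with the visible shape, these determine p as stated.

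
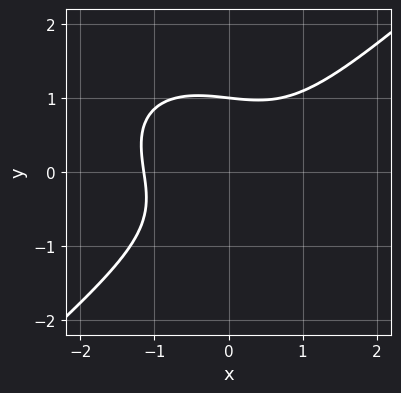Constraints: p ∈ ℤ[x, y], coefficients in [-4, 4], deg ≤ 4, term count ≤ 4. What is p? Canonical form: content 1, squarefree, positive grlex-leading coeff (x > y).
2*x^3 - 3*y^3 - x*y + 3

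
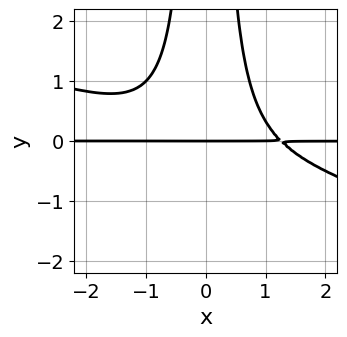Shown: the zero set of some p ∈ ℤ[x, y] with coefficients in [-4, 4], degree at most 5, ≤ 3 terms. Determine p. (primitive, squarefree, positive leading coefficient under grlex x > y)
First, the degree is 4 — no degree-3 curve has this shape.
Then, reading off the gridlines: the visible x-axis segment lies entirely on the curve; it crosses the y-axis at the gridline y = 0.
Finally, these observations pin down the coefficients.

x^3*y + 3*x^2*y^2 - 2*y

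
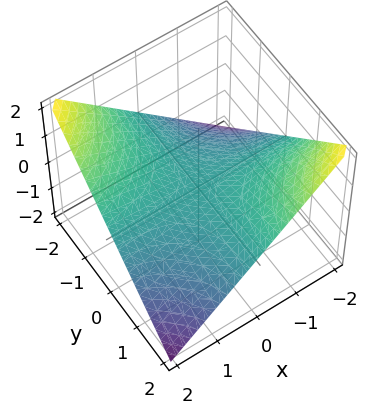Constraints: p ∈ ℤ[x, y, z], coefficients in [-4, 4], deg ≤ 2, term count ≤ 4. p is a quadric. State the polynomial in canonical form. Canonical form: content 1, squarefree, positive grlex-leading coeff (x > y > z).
First, deg p = 2. A saddle surface; a quadric.
Next, from the visible intercepts: every point of the x-axis in the box is on the surface; it meets the z-axis at z = 0 (among the integer gridlines); every point of the y-axis in the box is on the surface.
Finally, fitting integer coefficients to these (and the overall shape) gives p.

x*y + 2*z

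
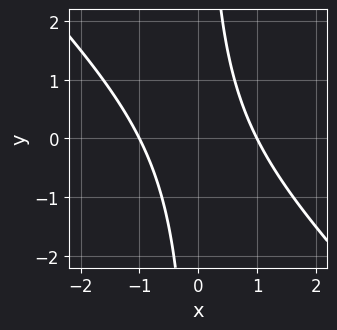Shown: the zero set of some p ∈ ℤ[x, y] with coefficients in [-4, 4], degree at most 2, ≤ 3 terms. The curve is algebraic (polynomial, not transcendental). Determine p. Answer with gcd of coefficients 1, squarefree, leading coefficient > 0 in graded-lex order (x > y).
x^2 + x*y - 1

deg p = 2. The shape is more complex than any degree-1 curve.
Checking where it meets the axes: it misses every integer gridline on the y-axis; the x-axis gridline crossings are at x ∈ {-1, 1}.
Putting this together gives p.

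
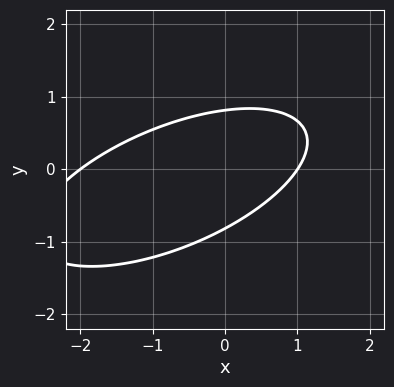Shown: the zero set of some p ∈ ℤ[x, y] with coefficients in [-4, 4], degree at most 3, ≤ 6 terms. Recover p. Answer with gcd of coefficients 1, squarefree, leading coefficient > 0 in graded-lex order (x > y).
(a) deg p = 2.
(b) From the visible intercepts: among the integer gridlines, it crosses the x-axis at x ∈ {-2, 1}.
(c) Matching integer coefficients to the picture gives p.

x^2 - 2*x*y + 3*y^2 + x - 2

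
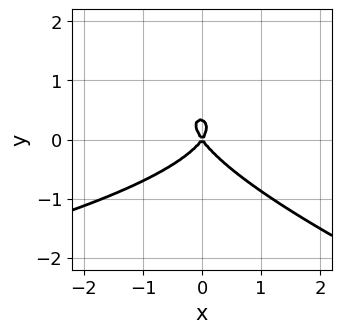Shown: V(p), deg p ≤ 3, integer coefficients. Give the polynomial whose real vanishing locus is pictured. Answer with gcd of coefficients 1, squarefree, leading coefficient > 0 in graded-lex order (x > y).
x*y^2 + 3*y^3 + 2*x^2 - y^2

deg p = 3. A generic line meets the curve in up to 3 points.
Checking where it meets the axes: it meets the y-axis at y = 0 (among the integer gridlines); it crosses the x-axis at the gridline x = 0.
Matching integer coefficients to the picture gives p.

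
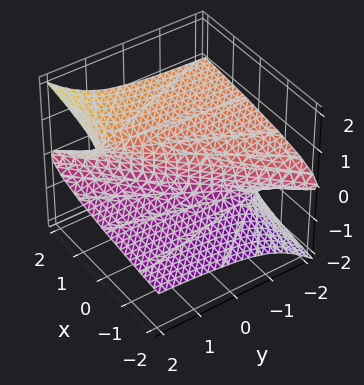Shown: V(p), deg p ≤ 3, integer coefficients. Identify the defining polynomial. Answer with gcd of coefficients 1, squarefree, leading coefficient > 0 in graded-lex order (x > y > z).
(a) Degree: no degree-2 surface has this shape, so deg p = 3.
(b) From the visible intercepts: it crosses the x-axis at the gridline x = 0; it meets the y-axis at y = 0 (among the integer gridlines).
(c) The integer polynomial consistent with all of this is the stated p.

3*y*z^2 - 3*z^3 + 2*x - 2*y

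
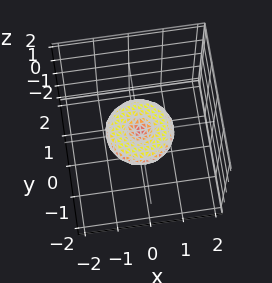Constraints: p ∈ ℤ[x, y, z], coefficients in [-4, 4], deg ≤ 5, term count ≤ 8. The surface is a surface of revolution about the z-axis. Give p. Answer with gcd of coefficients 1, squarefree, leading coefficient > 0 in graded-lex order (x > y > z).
x^4 + 2*x^2*y^2 + y^4 - x^2 - y^2 + 3*z^2

1. The degree is 4 — the shape is more complex than any degree-3 surface.
2. By symmetry, the z-axis is an axis of rotation, so x and y enter only as x² + y².
3. From the axis intercepts and sections: among the integer gridlines, it crosses the x-axis at x ∈ {-1, 0, 1}; a circular section at z = 0 has radius exactly 1.
4. The integer polynomial consistent with all of this is the stated p. Check: (0, -1, 0) on the y-axis lies on the surface, and p(0, -1, 0) = 0. ✓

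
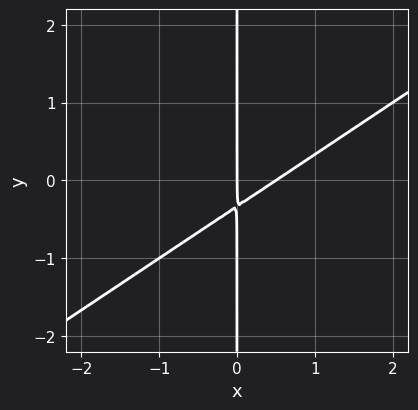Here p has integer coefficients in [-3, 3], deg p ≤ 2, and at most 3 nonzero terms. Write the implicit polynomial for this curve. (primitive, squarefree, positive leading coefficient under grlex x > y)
Degree: no degree-1 curve has this shape, so deg p = 2.
From the axis intercepts and sections: the visible y-axis segment lies entirely on the curve; one x-axis crossing is at x = 0.
Together with the visible shape, these determine p as stated.

2*x^2 - 3*x*y - x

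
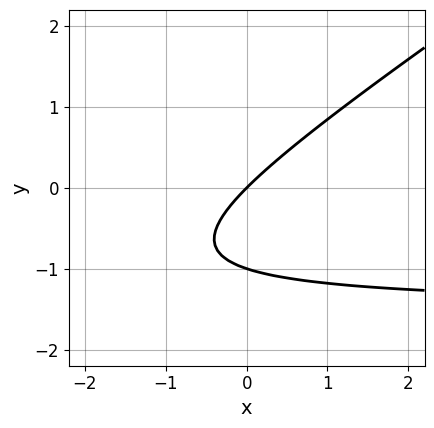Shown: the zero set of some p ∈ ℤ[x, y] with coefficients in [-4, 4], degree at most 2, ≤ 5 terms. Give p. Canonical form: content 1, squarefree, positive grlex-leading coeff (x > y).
2*x*y - 3*y^2 + 3*x - 3*y

Degree: a generic line meets the curve in up to 2 points, so deg p = 2.
Checking where it meets the axes: one x-axis crossing is at x = 0; among the integer gridlines, it crosses the y-axis at y ∈ {-1, 0}.
Solving for integer coefficients yields p as stated.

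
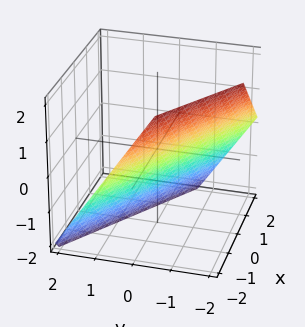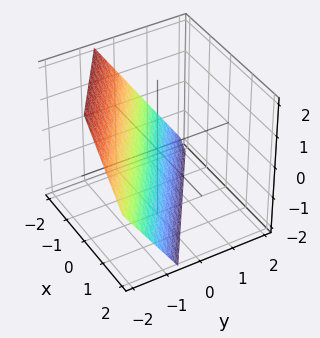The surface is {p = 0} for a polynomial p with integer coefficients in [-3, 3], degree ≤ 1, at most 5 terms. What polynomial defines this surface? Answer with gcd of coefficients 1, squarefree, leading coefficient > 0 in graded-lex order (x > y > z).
(a) The degree is 1 — the surface is flat (a plane).
(b) Checking where it meets the axes: one z-axis crossing is at z = -1; it crosses the x-axis at the gridline x = -1.
(c) Together with the visible shape, these determine p as stated.

2*x + 3*y + 2*z + 2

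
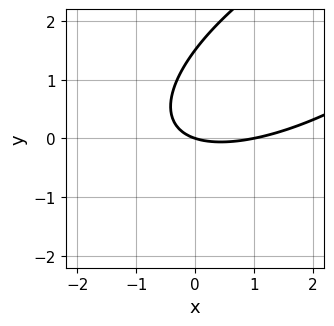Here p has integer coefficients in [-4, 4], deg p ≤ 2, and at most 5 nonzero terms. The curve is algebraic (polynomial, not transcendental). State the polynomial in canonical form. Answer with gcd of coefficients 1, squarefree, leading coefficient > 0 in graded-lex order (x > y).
x^2 - 2*x*y + 2*y^2 - x - 3*y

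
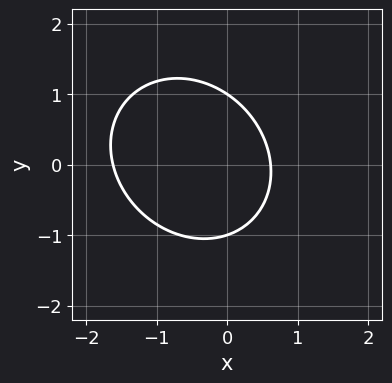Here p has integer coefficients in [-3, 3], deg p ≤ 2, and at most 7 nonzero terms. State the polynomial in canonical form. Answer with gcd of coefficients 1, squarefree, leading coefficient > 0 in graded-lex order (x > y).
3*x^2 + x*y + 3*y^2 + 3*x - 3

First, degree: a generic line meets the curve in up to 2 points, so deg p = 2.
Then, from the axis intercepts and sections: the y-axis gridline crossings are at y ∈ {-1, 1}.
Finally, putting this together gives p.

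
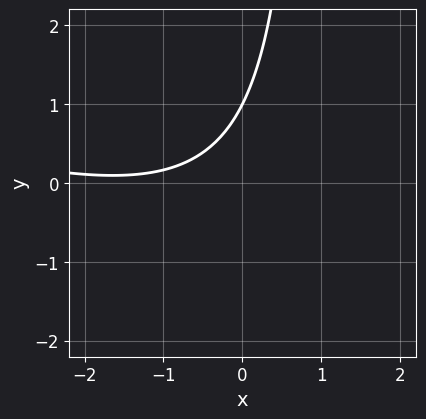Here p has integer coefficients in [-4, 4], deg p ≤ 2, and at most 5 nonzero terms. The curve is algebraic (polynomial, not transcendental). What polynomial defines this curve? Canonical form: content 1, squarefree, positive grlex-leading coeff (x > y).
x^2 + 3*x*y + 3*x - 3*y + 3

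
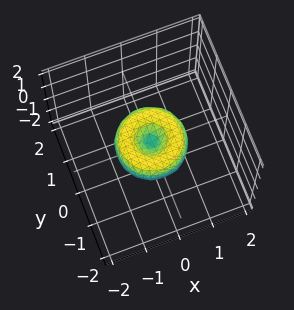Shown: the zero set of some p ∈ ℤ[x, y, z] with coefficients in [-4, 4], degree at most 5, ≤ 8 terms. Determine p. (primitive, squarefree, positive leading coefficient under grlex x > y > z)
deg p = 4. No degree-3 surface has this shape.
Symmetries: the z-axis is an axis of rotation, so x and y enter only as x² + y².
Observable constraints: the y-axis gridline crossings are at y ∈ {-1, 0, 1}; the x-axis gridline crossings are at x ∈ {-1, 0, 1}; a circular section at z = 0 has radius exactly 1; one z-axis crossing is at z = 0.
Together with the visible shape, these determine p as stated.

x^4 + 2*x^2*y^2 + y^4 - x^2 - y^2 + z^2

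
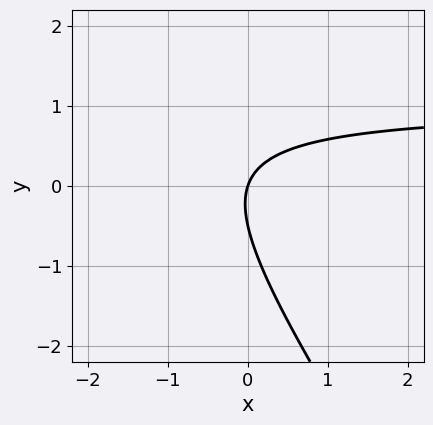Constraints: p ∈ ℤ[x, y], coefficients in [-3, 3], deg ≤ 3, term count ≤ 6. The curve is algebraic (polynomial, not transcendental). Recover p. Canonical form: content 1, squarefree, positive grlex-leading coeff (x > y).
3*x*y + 2*y^2 - 3*x + y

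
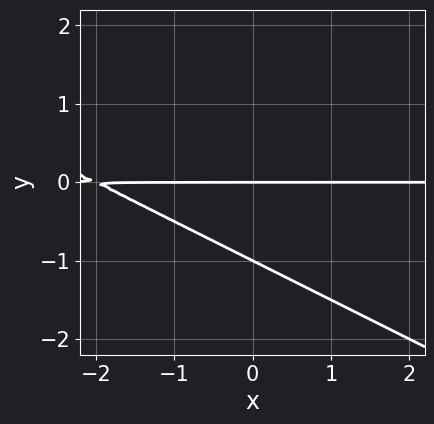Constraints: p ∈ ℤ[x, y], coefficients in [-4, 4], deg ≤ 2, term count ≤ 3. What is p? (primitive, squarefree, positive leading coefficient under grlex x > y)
1. deg p = 2.
2. From the axis intercepts and sections: among the integer gridlines, it crosses the y-axis at y ∈ {-1, 0}; every point of the x-axis in the box is on the curve.
3. Putting this together gives p.

x*y + 2*y^2 + 2*y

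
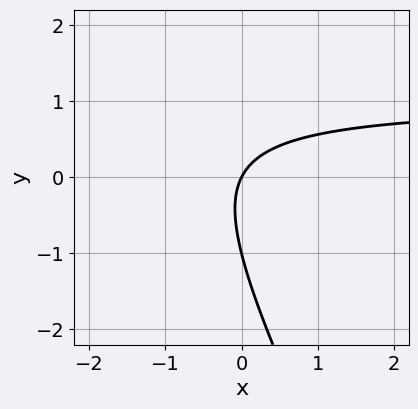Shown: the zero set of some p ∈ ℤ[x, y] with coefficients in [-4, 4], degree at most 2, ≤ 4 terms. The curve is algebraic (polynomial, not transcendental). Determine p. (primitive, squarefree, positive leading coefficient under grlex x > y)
1. The degree is 2 — a generic line meets the curve in up to 2 points.
2. Observable constraints: it crosses the x-axis at the gridline x = 0; the y-axis gridline crossings are at y ∈ {-1, 0}.
3. Together with the visible shape, these determine p as stated.

2*x*y + y^2 - 2*x + y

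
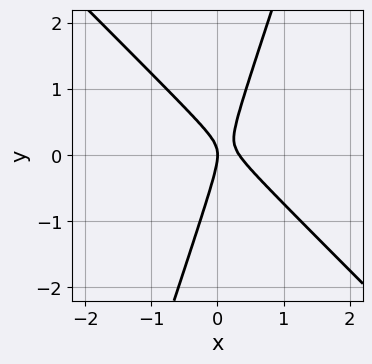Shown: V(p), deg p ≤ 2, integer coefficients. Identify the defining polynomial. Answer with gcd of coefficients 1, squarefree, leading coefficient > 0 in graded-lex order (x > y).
3*x^2 + 2*x*y - y^2 - x

deg p = 2.
Observable constraints: it meets the y-axis at y = 0 (among the integer gridlines); one x-axis crossing is at x = 0.
Solving for integer coefficients yields p as stated.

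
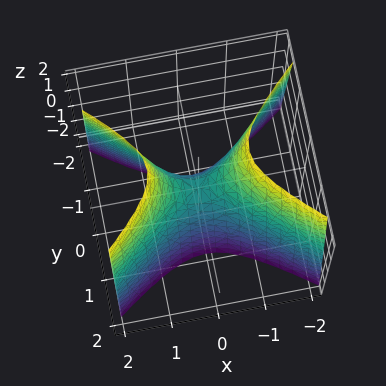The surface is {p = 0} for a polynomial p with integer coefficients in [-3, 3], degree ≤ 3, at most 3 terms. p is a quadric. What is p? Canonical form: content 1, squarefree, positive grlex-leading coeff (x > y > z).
2*x^2 - 3*y^2 - z

First, the degree is 2 — a hyperbolic paraboloid; a quadric.
Next, symmetries: mirror symmetry y ↦ −y ⇒ only even powers of y; it's symmetric under x → −x, forcing even powers of x.
Then, from the visible intercepts: it crosses the y-axis at the gridline y = 0; one x-axis crossing is at x = 0; one z-axis crossing is at z = 0.
Finally, putting this together gives p.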